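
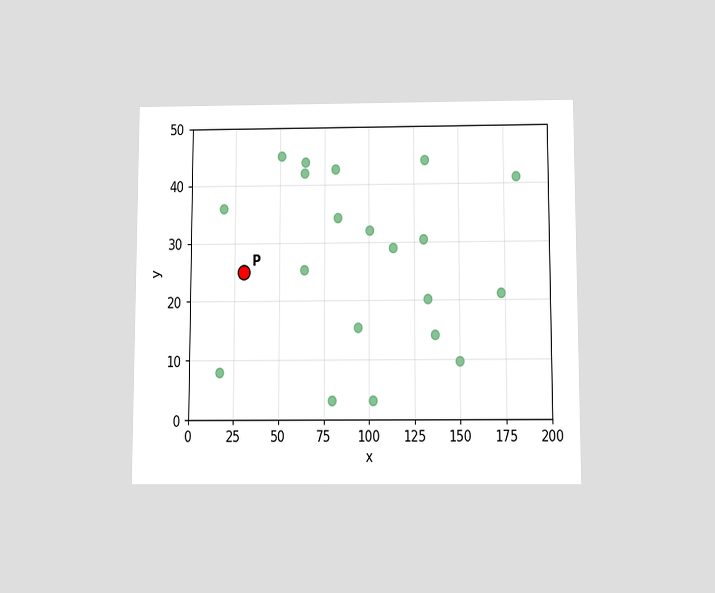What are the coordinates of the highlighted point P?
(30, 25)

The chart is viewed slightly from below. Following the gridlines from P to each axis, P sits at (30, 25).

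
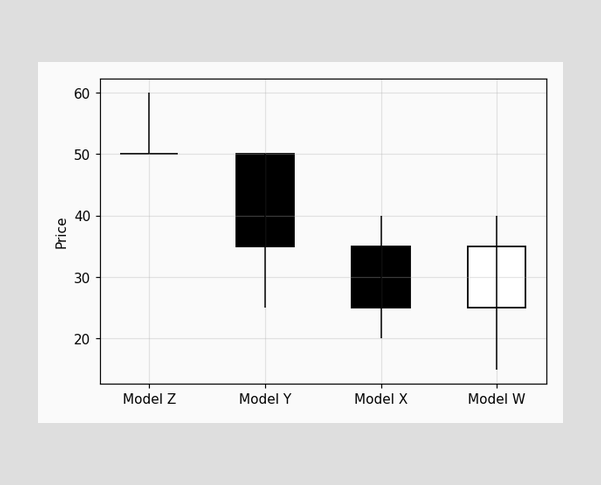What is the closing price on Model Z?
50

The Model Z candle closes at 50.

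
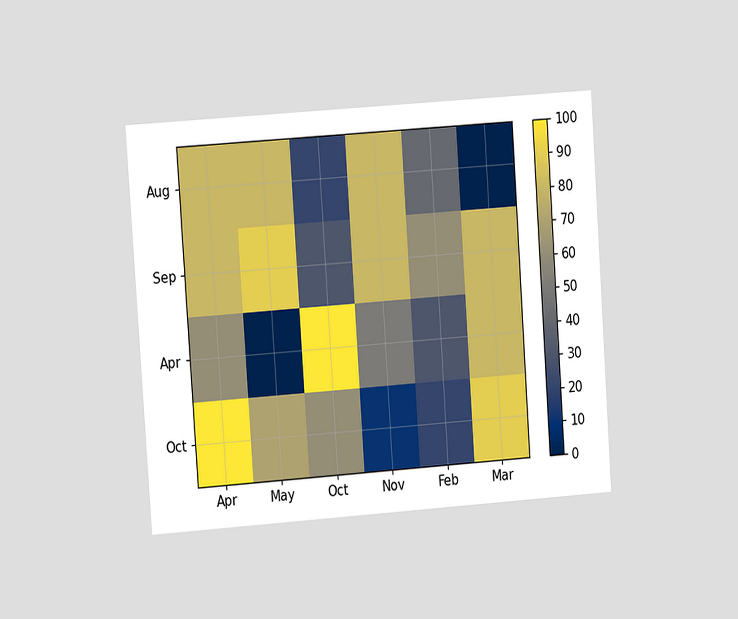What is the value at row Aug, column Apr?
80

The chart is tilted about 4° counter-clockwise and viewed at a slight angle. Matching cell (Aug, Apr) against the colorbar gives 80.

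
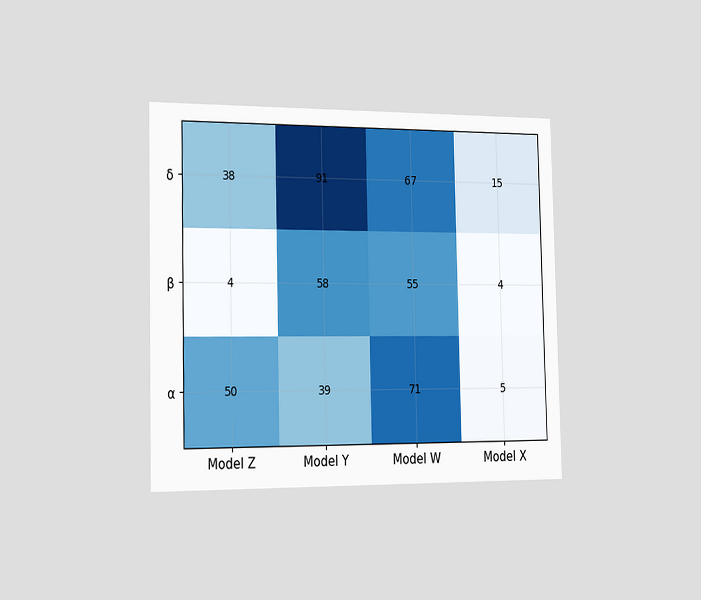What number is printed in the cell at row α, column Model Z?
The chart is viewed slightly from the left. The (α, Model Z) cell reads 50.

50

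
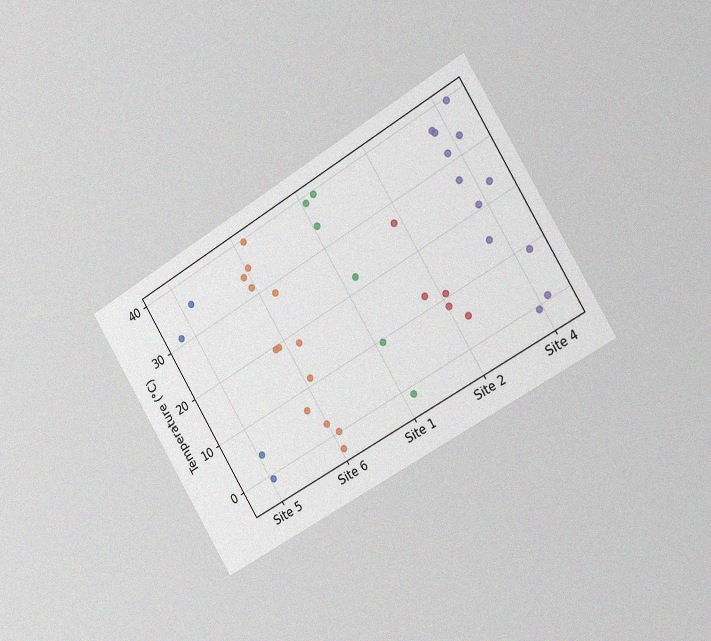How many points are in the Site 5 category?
4

The chart is tilted about 31° counter-clockwise and viewed slightly from the right, with some photo noise. Counting the markers in the Site 5 column gives 4.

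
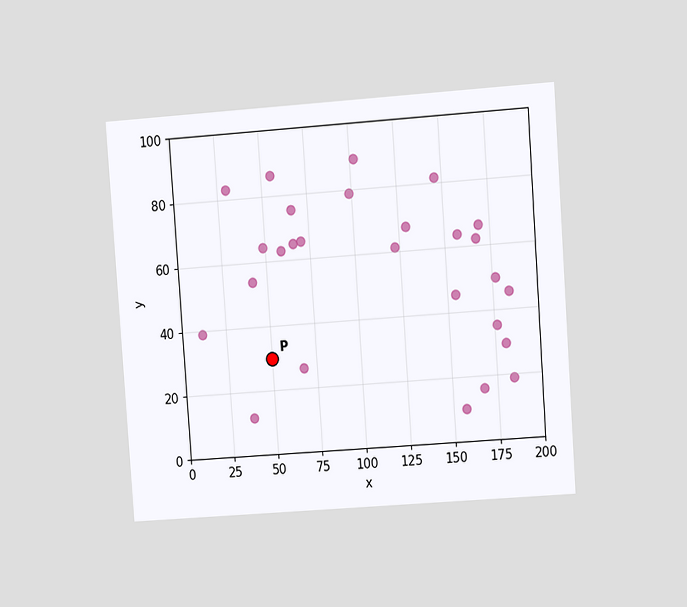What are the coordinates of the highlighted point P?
(50, 30)

The chart is tilted about 4° counter-clockwise and viewed at a slight angle. Following the gridlines from P to each axis, P sits at (50, 30).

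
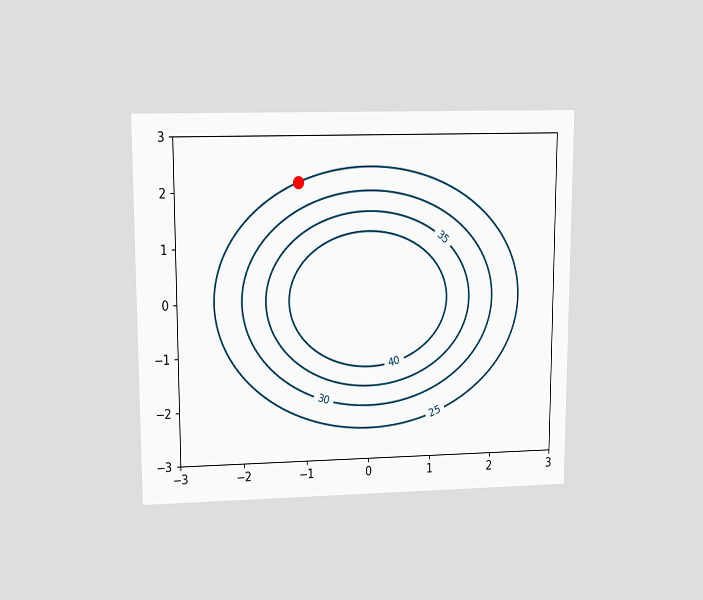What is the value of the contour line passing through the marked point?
The chart is viewed at a slight angle. The marked point sits on the contour labelled 25.

25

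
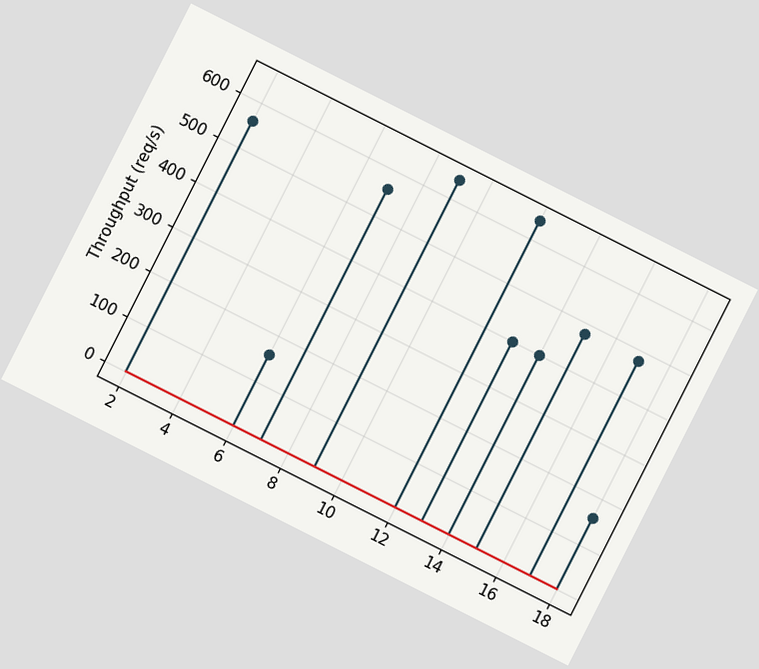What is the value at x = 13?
400req/s

The chart is tilted about 27° clockwise. The stem at x=13 reaches 400req/s.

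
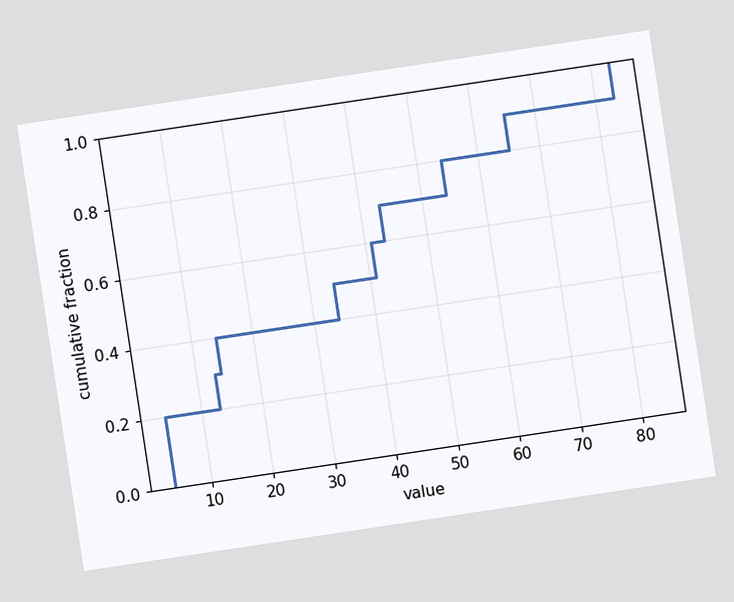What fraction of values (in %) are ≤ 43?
70%

The chart is tilted about 9° counter-clockwise. At x=43 the ECDF step is at 70%.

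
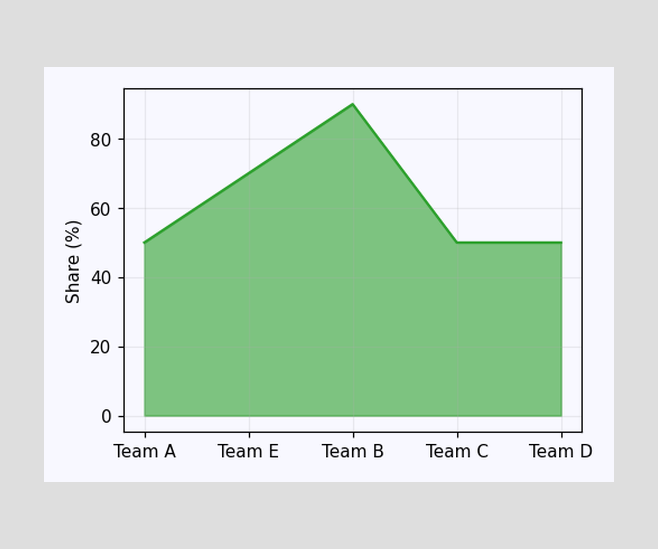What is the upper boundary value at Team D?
At Team D the upper boundary is at 50%.

50%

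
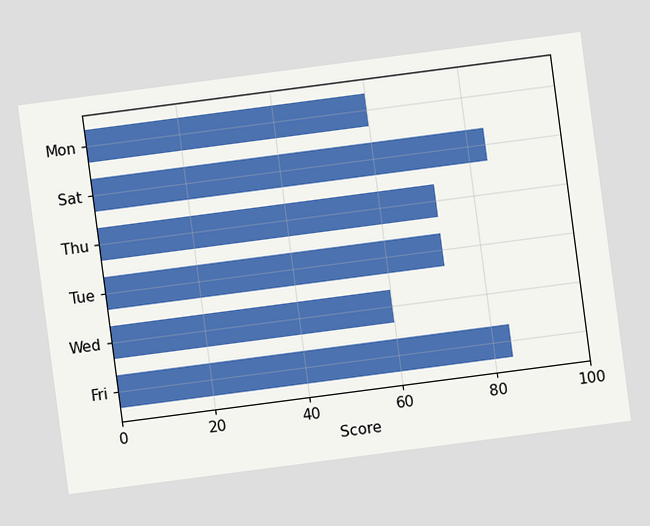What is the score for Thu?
72

The chart is tilted about 7° counter-clockwise. Reading along the chart's x-axis, the Thu bar reaches 72.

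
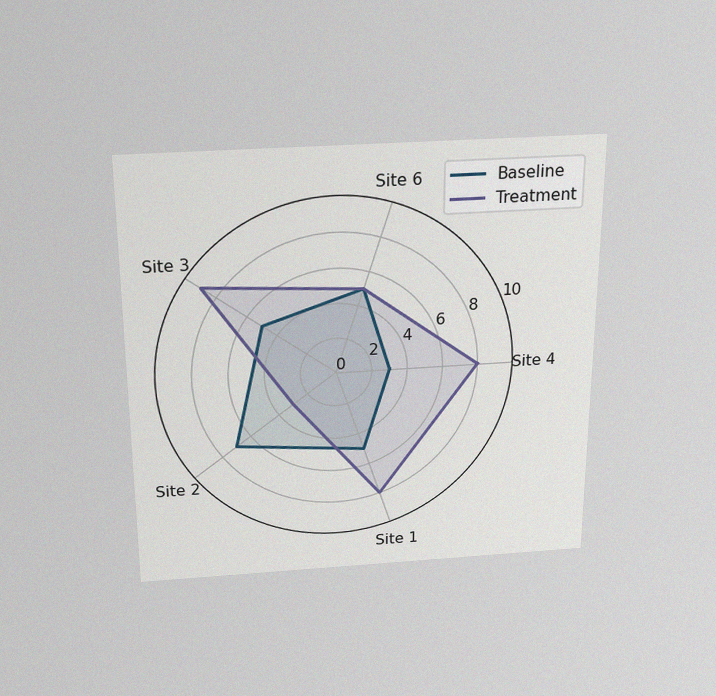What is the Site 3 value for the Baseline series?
The chart is viewed slightly from above, with some photo noise. On the Site 3 axis, Baseline reaches 5.

5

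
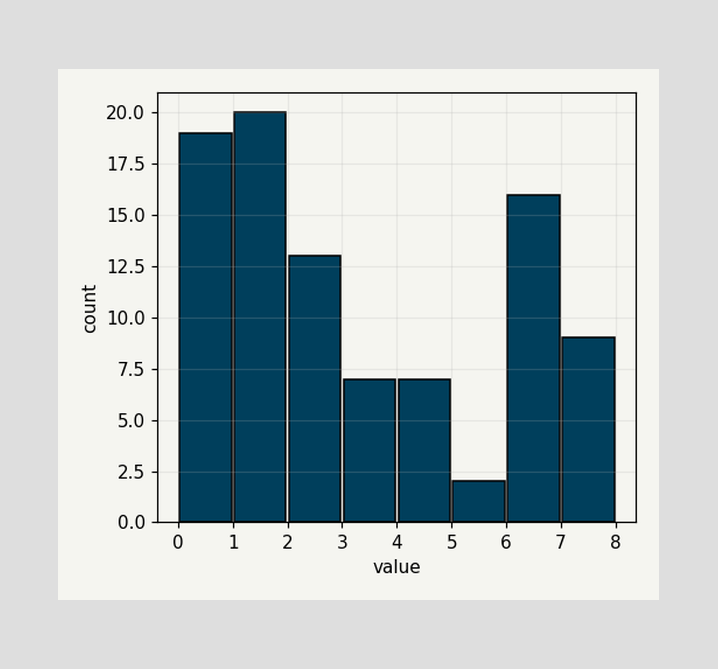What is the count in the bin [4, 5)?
7

The [4, 5) bin has height 7.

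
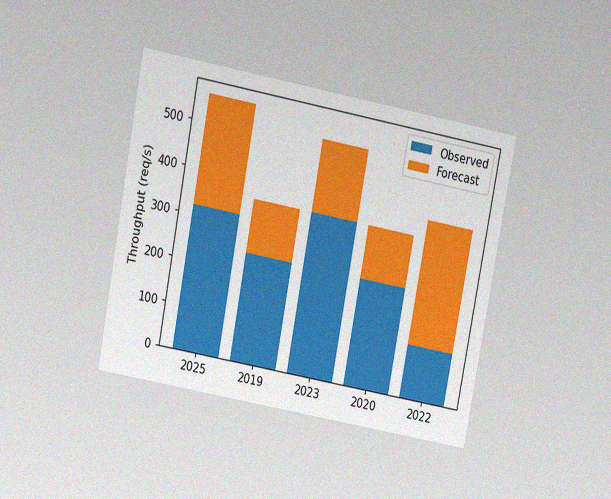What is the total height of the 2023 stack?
520req/s

The chart is tilted about 11° clockwise and viewed at a slight angle, with some photo noise. The 2023 stack's top reaches 520req/s on the y-axis.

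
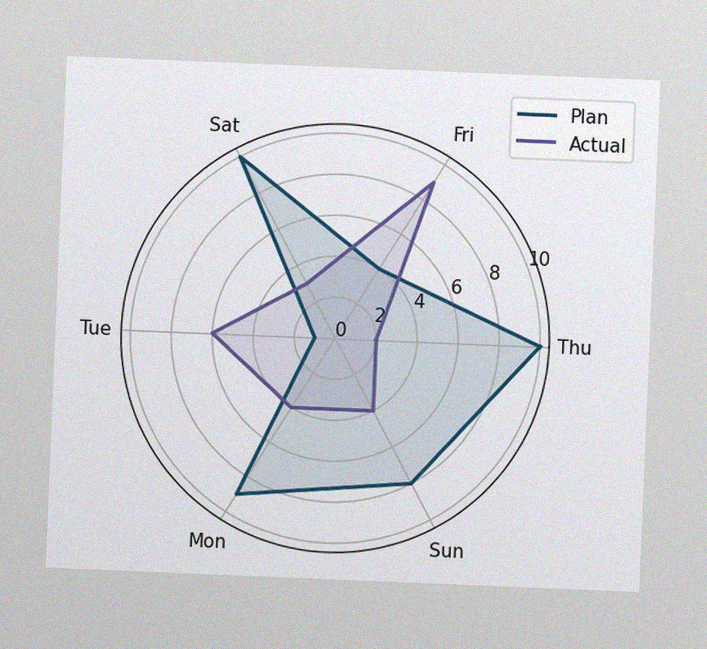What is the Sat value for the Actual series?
3

The chart is tilted about 2° clockwise, with some photo noise. On the Sat axis, Actual reaches 3.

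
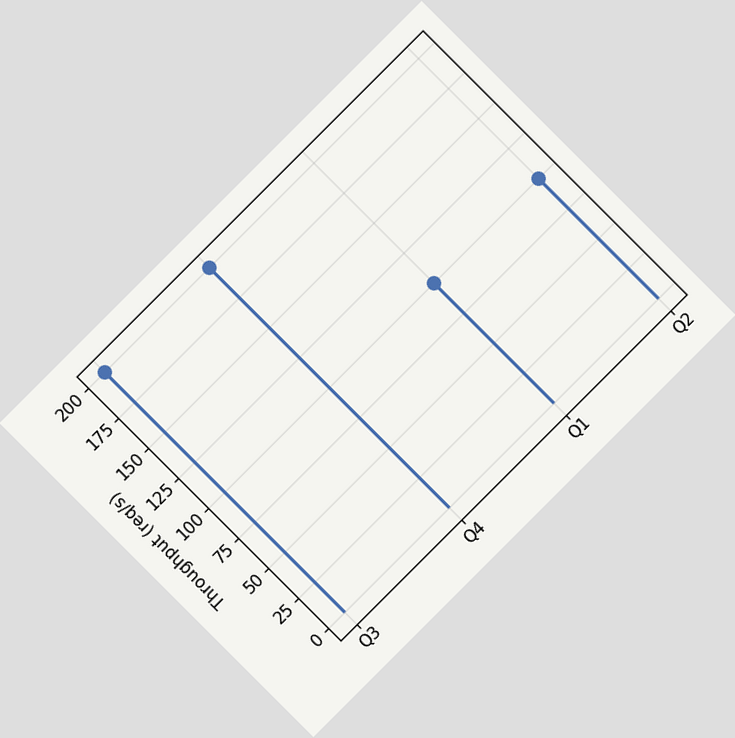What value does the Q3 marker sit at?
200req/s

The chart is tilted about 45° counter-clockwise. The Q3 marker sits at 200req/s.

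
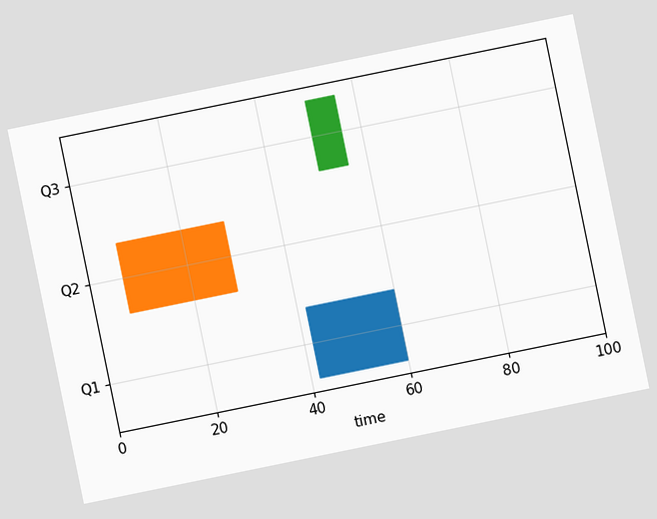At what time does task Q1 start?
The chart is tilted about 12° counter-clockwise. The Q1 bar begins at t=42.

42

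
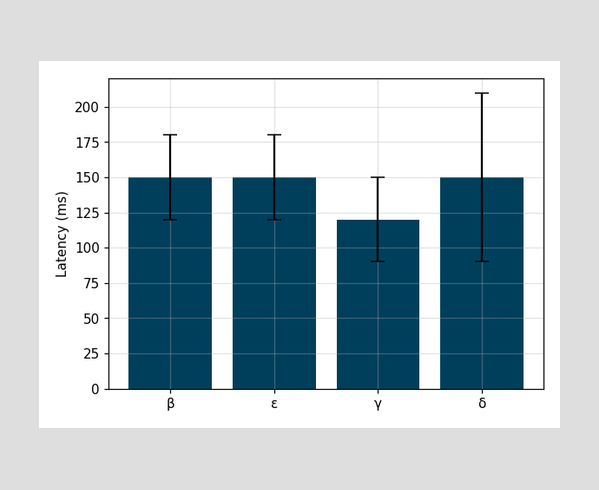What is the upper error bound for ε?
The ε bar's upper whisker reaches 180ms.

180ms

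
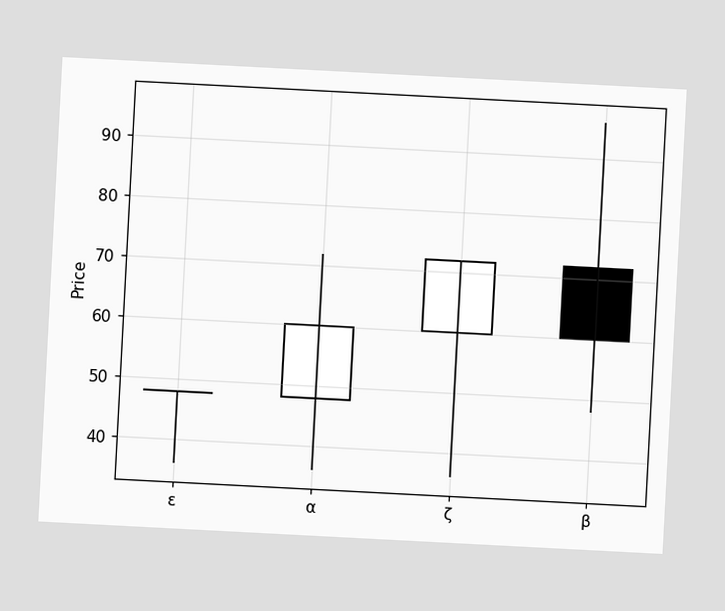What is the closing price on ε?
The chart is tilted about 3° clockwise. The ε candle closes at 48.

48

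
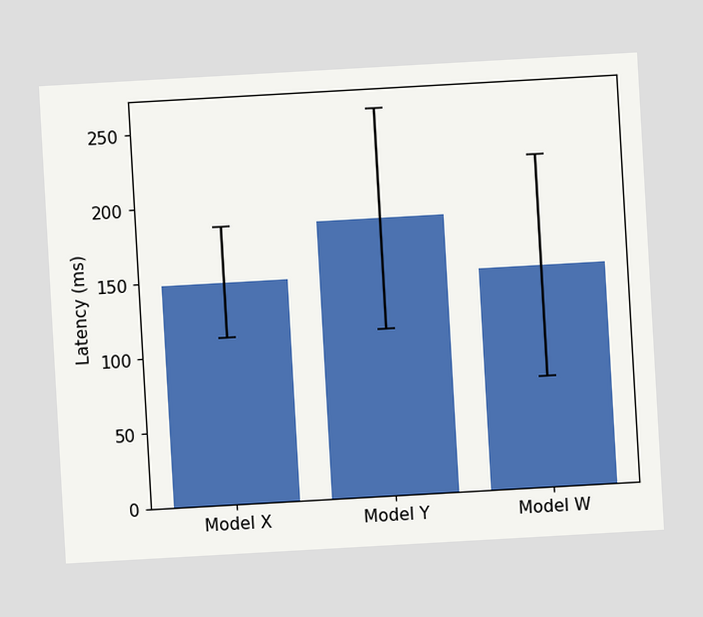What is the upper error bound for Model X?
185ms

The chart is tilted about 3° counter-clockwise. The Model X bar's upper whisker reaches 185ms.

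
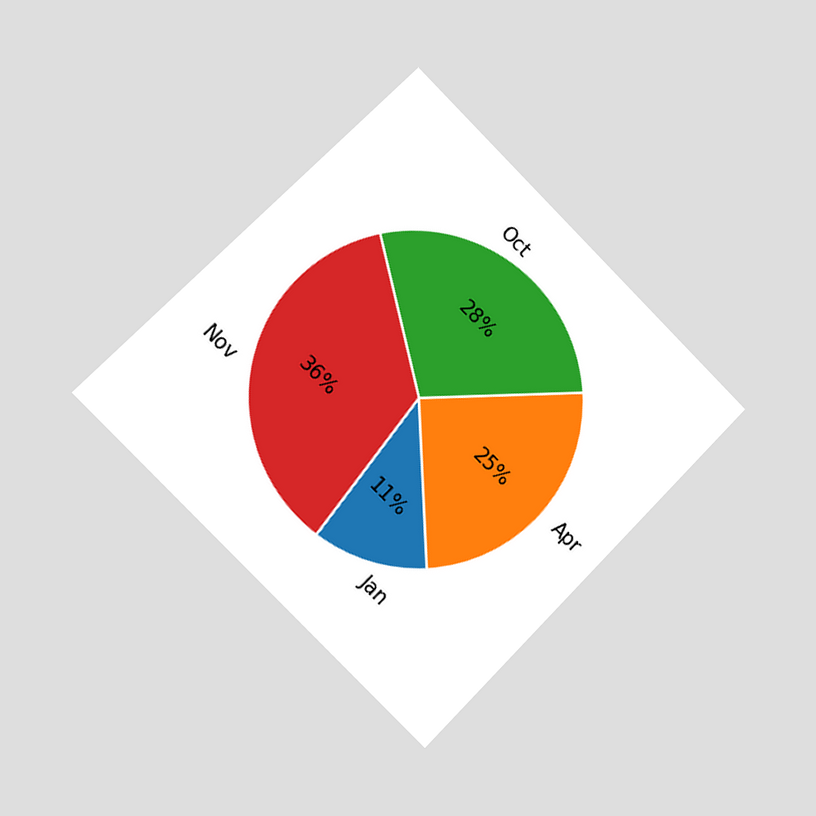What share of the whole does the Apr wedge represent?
The chart is tilted about 45° clockwise and viewed slightly from the left. The Apr slice takes up 25% of the pie.

25%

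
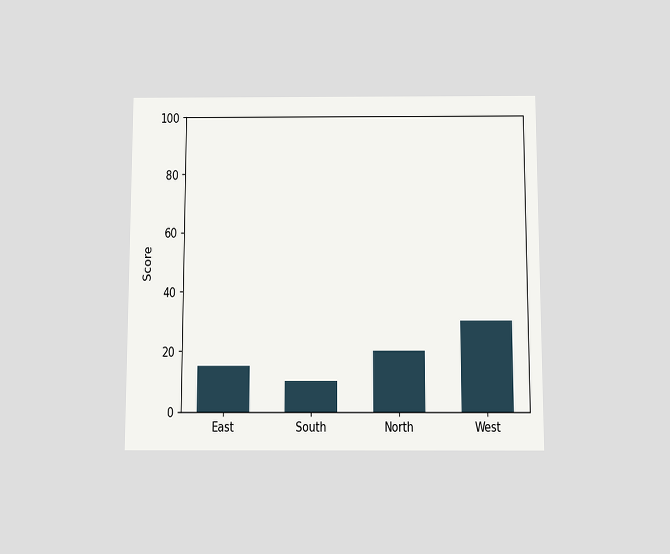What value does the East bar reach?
15

The chart is viewed slightly from below. Reading along the chart's y-axis, the East bar reaches 15.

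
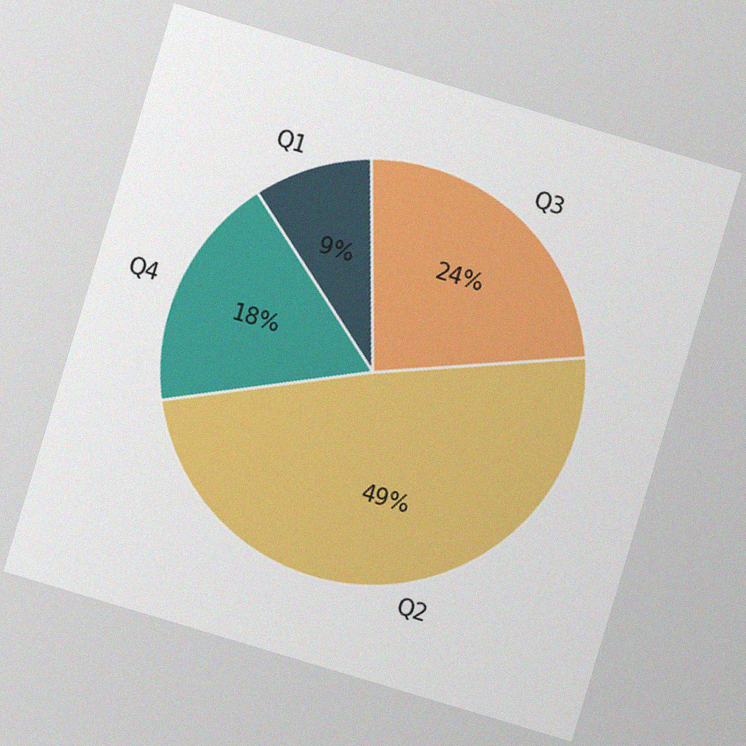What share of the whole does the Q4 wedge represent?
The chart is tilted about 17° clockwise, with some photo noise. The Q4 slice takes up 18% of the pie.

18%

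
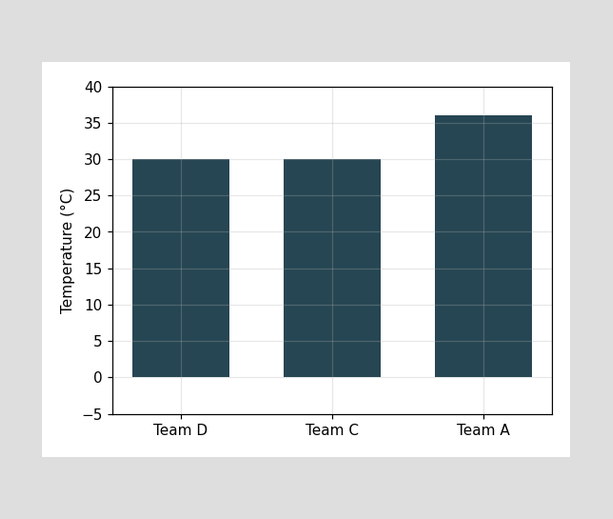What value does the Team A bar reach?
36°C

Reading along the chart's y-axis, the Team A bar reaches 36°C.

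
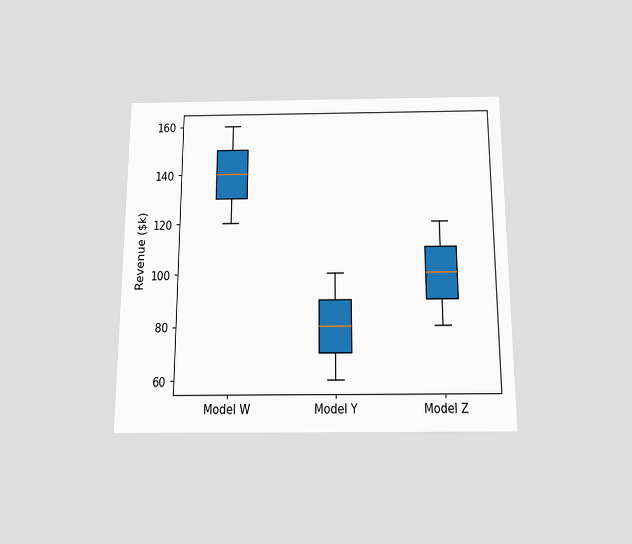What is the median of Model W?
The chart is viewed slightly from below. The median line in the Model W box sits at $140k.

$140k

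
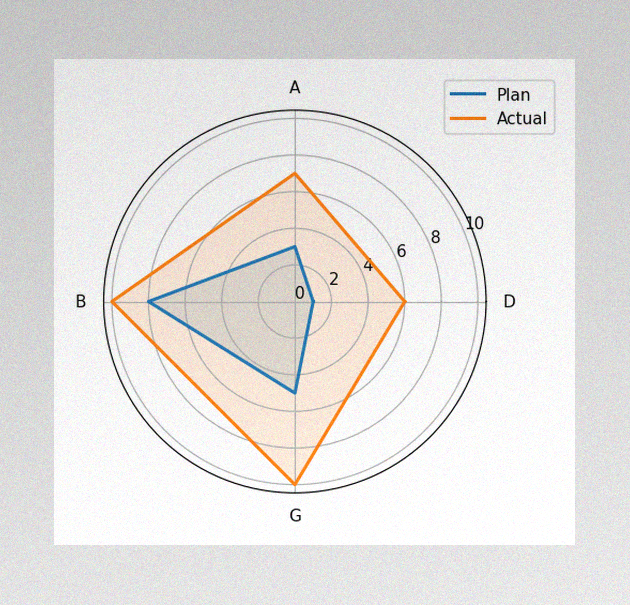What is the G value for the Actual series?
10

The image has some photo noise and uneven lighting. On the G axis, Actual reaches 10.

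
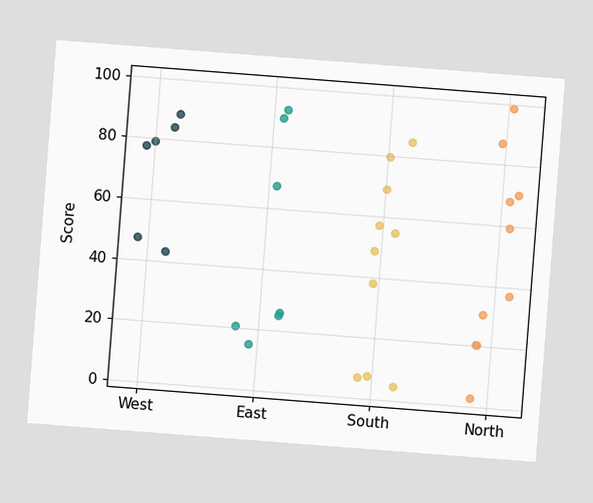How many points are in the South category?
10

The chart is tilted about 4° clockwise. Counting the markers in the South column gives 10.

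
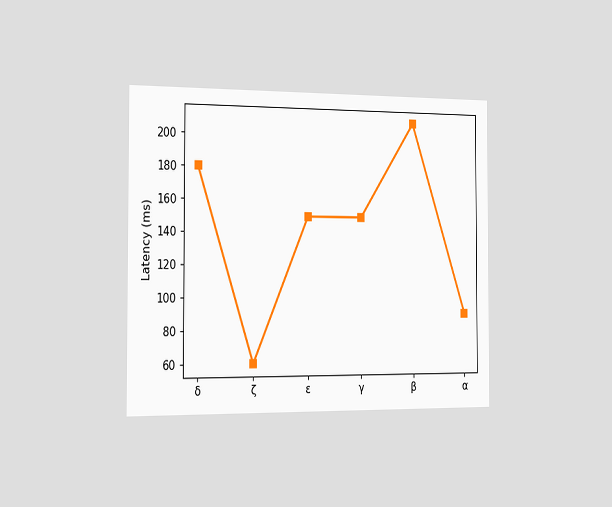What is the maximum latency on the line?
The chart is viewed slightly from the left. The highest point is at β, and reading across to the y-axis gives 210ms.

210ms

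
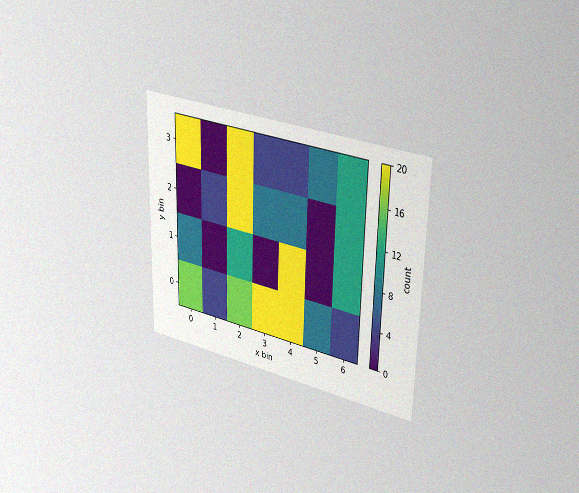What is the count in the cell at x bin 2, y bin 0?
16

The chart is viewed slightly from the right, with some photo noise. Matching the cell (2, 0) against the colorbar gives 16.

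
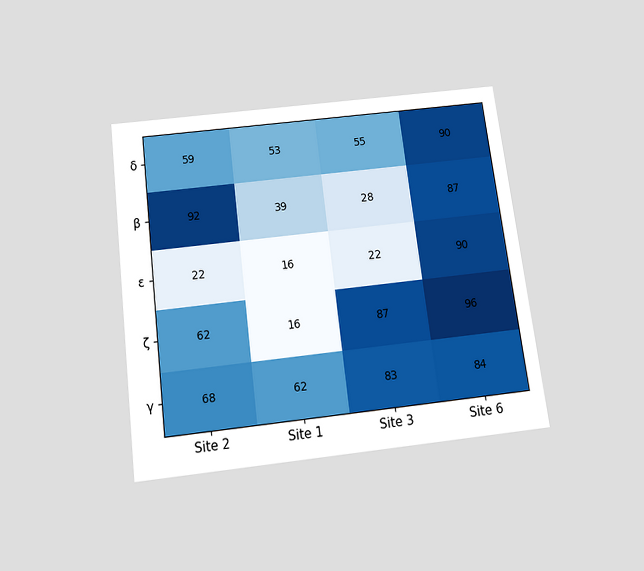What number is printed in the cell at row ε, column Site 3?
The chart is tilted about 7° counter-clockwise and viewed slightly from below. The (ε, Site 3) cell reads 22.

22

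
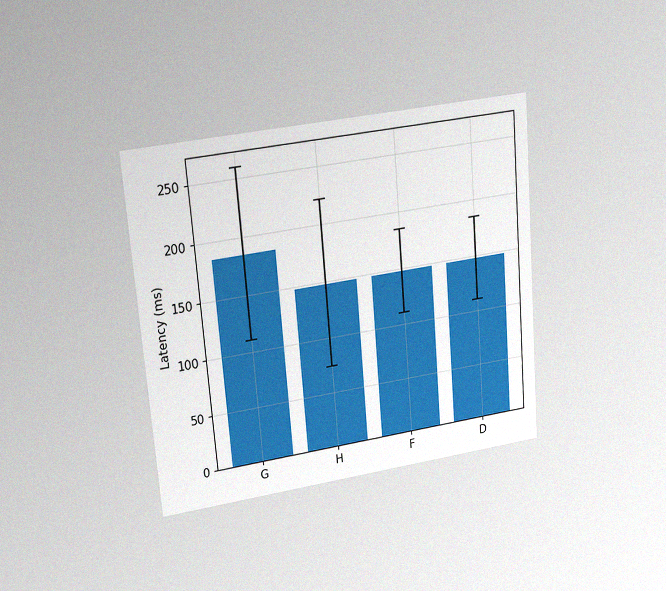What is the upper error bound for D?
185ms

The chart is tilted about 5° counter-clockwise and viewed at a slight angle, with some photo noise. The D bar's upper whisker reaches 185ms.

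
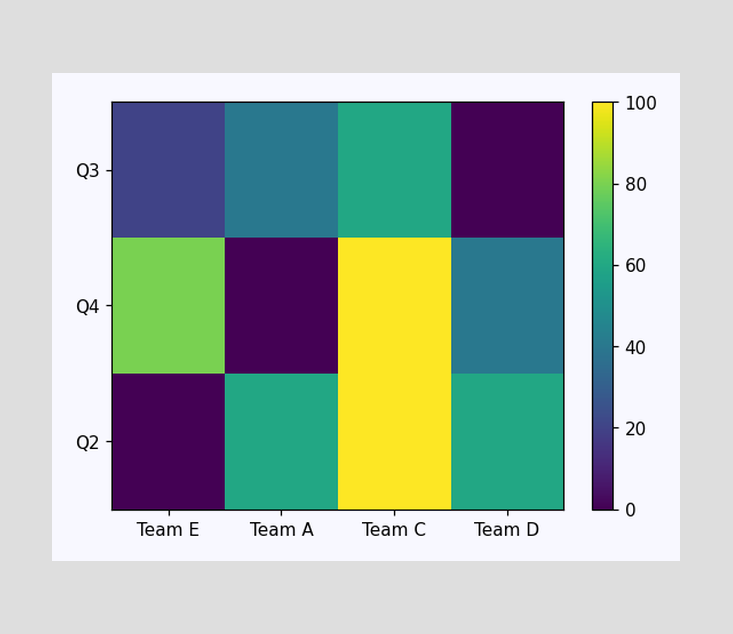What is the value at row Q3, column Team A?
Matching cell (Q3, Team A) against the colorbar gives 40.

40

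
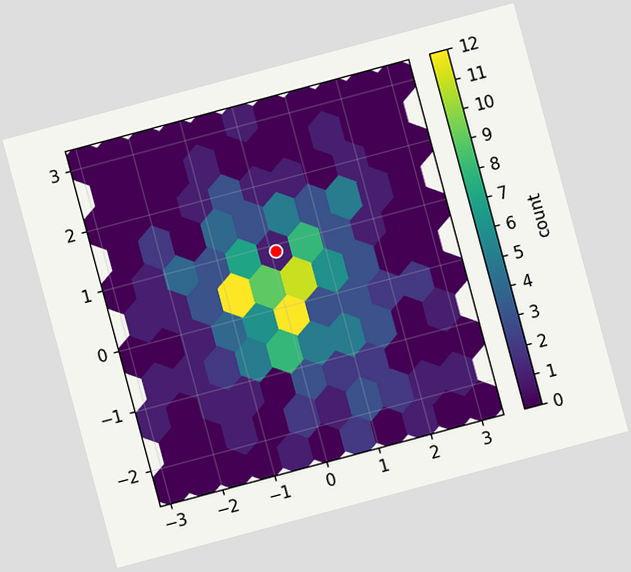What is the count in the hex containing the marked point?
1

The chart is tilted about 15° counter-clockwise. The marked hex reads 1 on the colorbar.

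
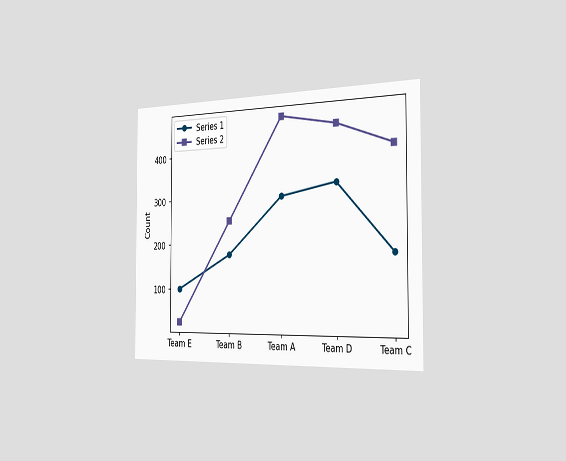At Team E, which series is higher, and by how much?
The chart is viewed slightly from the right. At Team E, Series 1 sits above the other line by 75.

Series 1, by 75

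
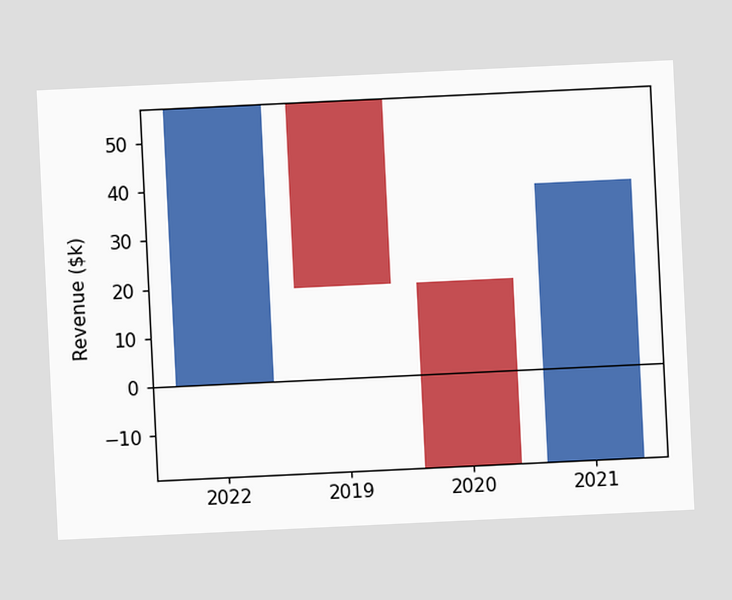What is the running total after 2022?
The chart is tilted about 3° counter-clockwise. After 2022 the running total reaches $57k.

$57k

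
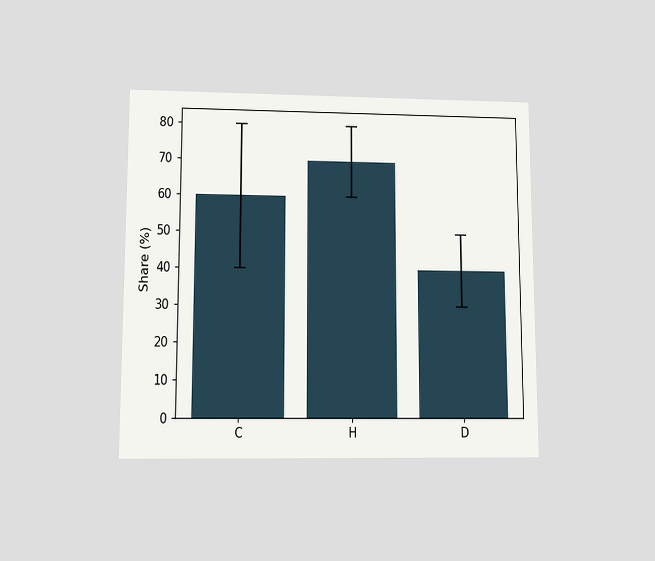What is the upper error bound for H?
80%

The chart is viewed at a slight angle. The H bar's upper whisker reaches 80%.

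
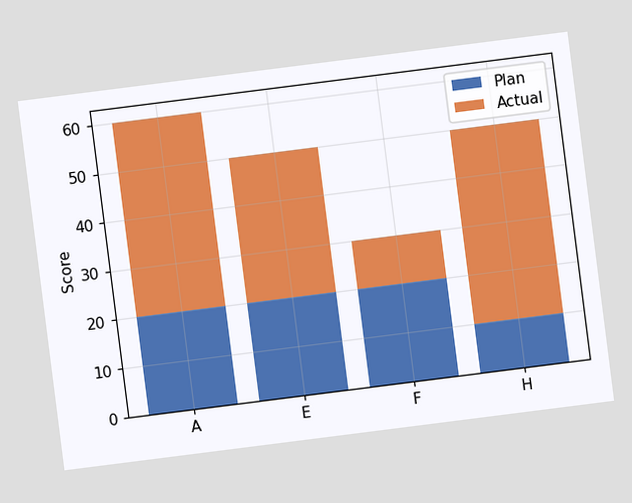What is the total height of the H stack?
50

The chart is tilted about 7° counter-clockwise. The H stack's top reaches 50 on the y-axis.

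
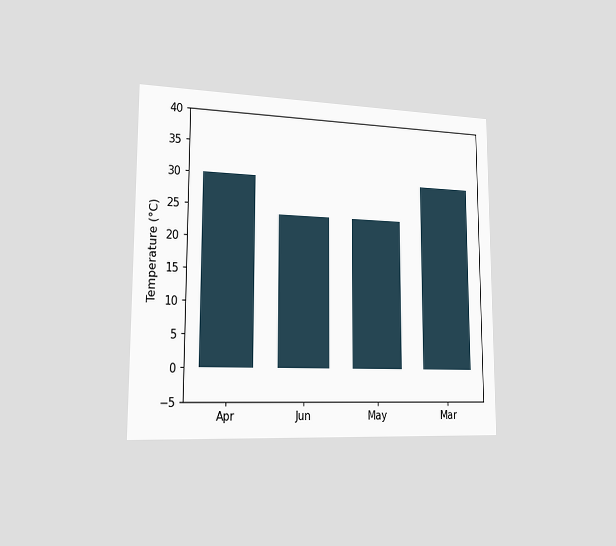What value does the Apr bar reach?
The chart is viewed slightly from the left. Reading along the chart's y-axis, the Apr bar reaches 30°C.

30°C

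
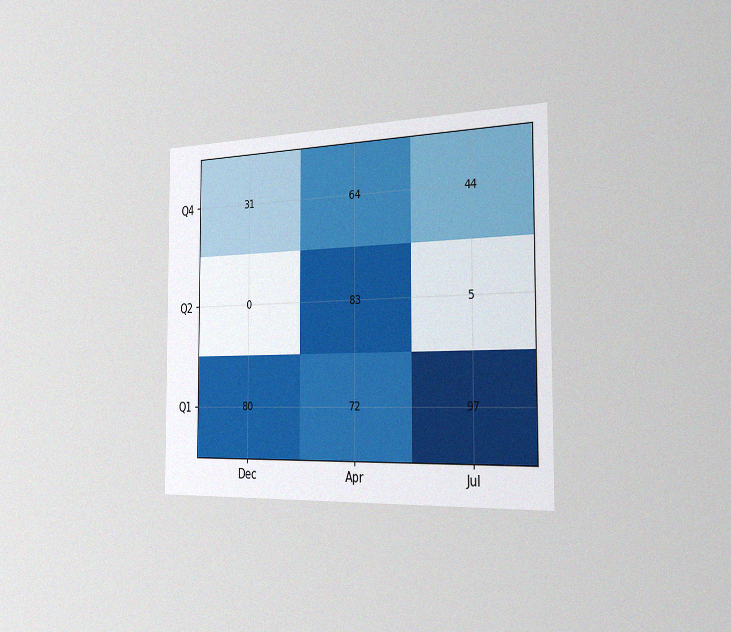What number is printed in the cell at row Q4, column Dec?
31

The chart is viewed slightly from the right, with some photo noise. The (Q4, Dec) cell reads 31.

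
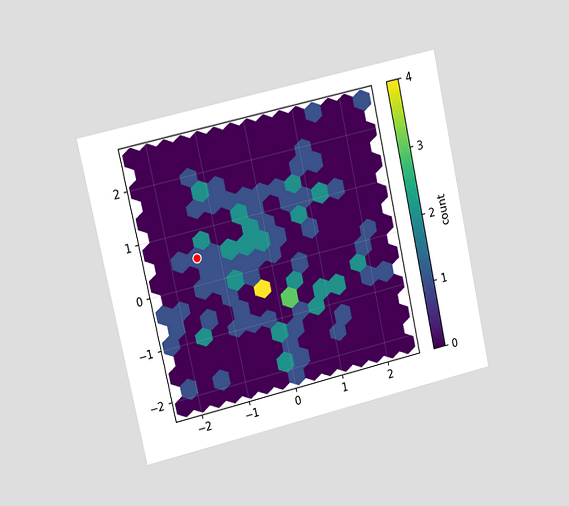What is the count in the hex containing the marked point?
The chart is tilted about 12° counter-clockwise and viewed slightly from the left. The marked hex reads 1 on the colorbar.

1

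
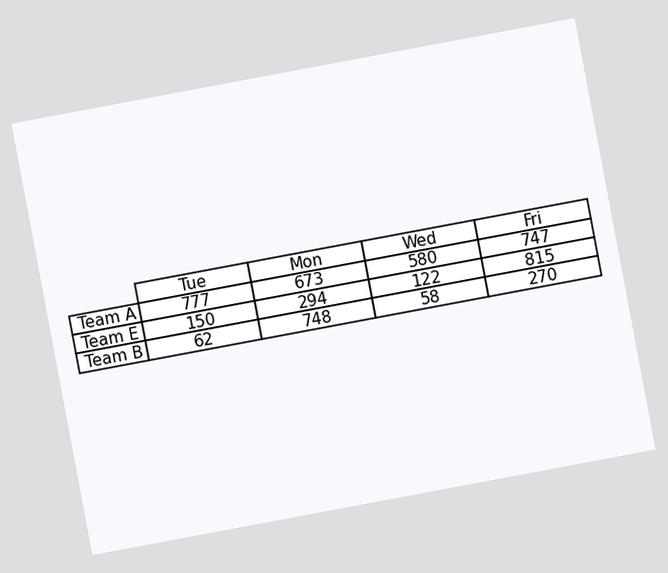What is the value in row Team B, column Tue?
The chart is tilted about 11° counter-clockwise. The (Team B, Tue) cell reads 62.

62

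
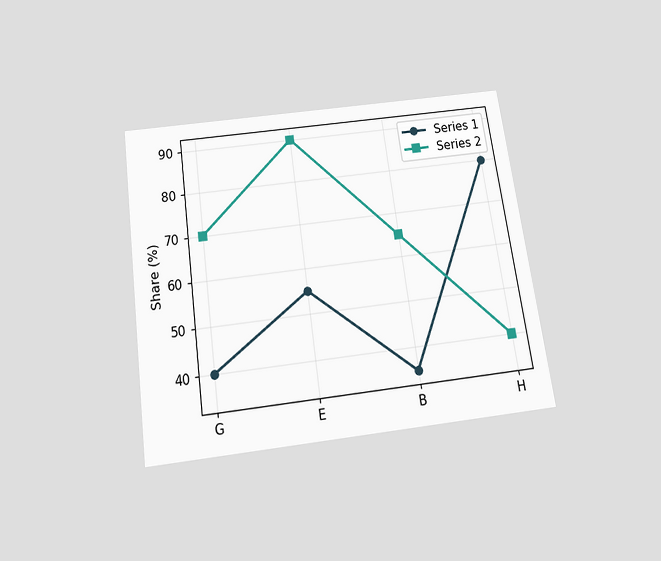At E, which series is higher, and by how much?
The chart is tilted about 8° counter-clockwise and viewed slightly from below. At E, Series 2 sits above the other line by 35%.

Series 2, by 35%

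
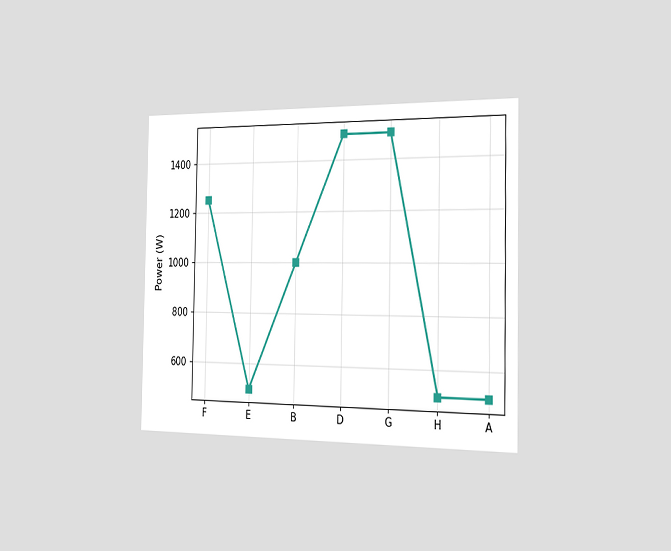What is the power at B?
The chart is viewed slightly from the right. At B, the line is at 1000W.

1000W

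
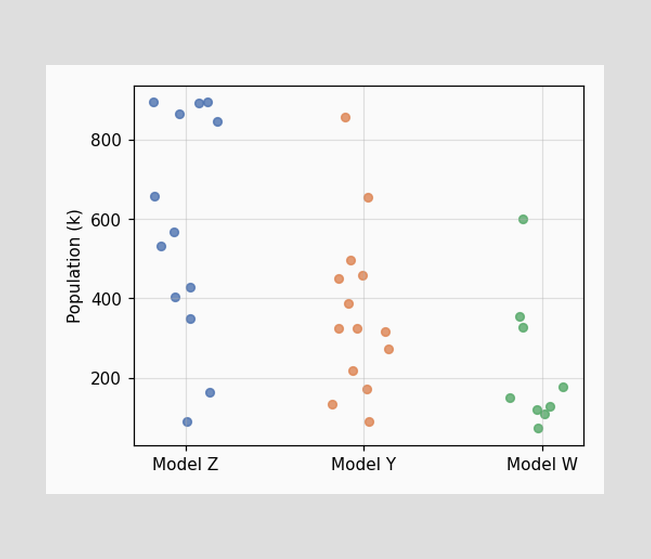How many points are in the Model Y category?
Counting the markers in the Model Y column gives 14.

14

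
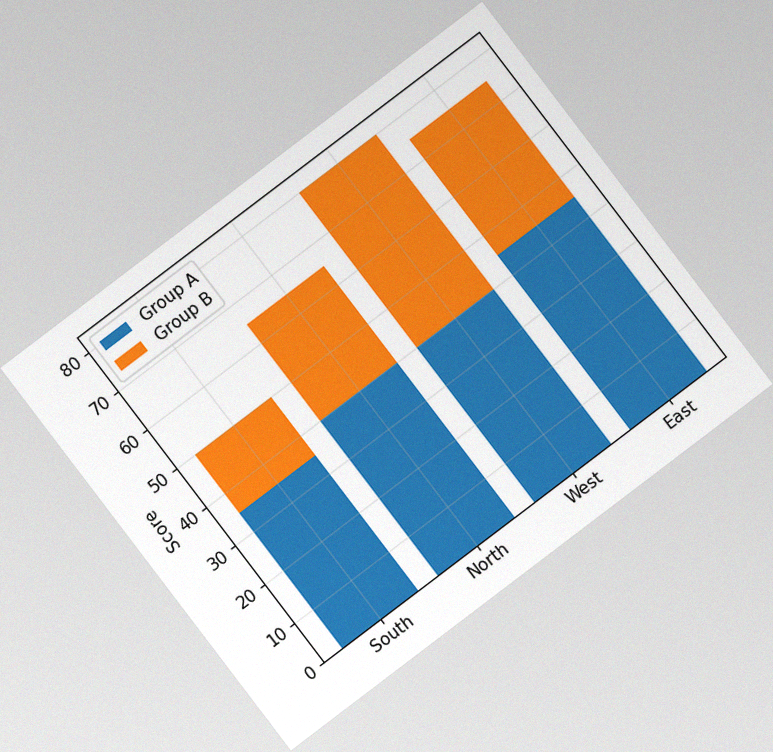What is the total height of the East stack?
75

The chart is tilted about 37° counter-clockwise, with some photo noise. The East stack's top reaches 75 on the y-axis.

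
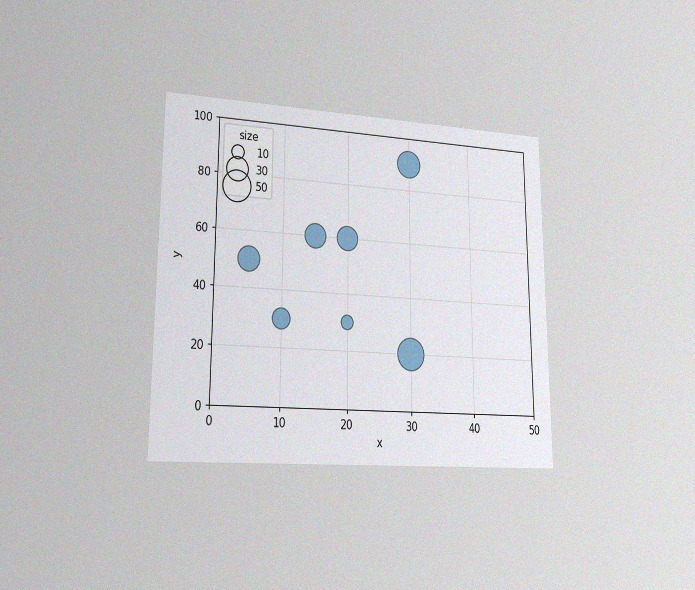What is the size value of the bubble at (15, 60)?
The chart is viewed slightly from the left, with some photo noise. Matching the bubble at (15, 60) against the size legend gives 30.

30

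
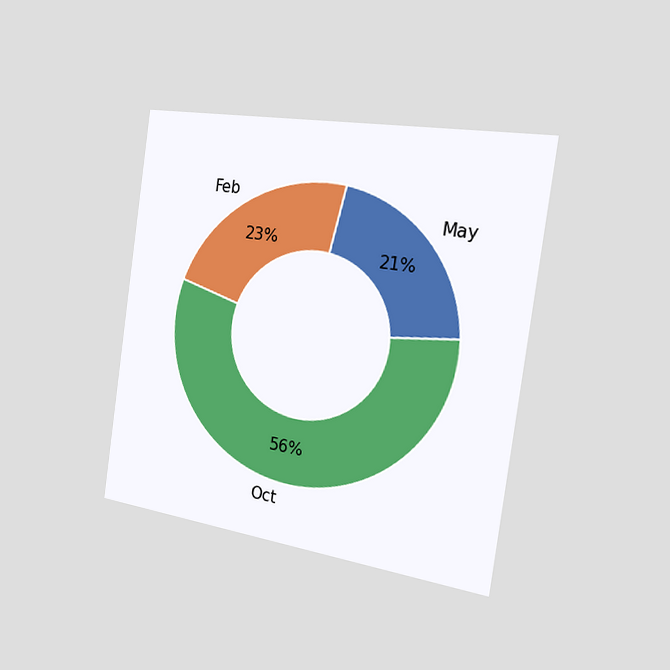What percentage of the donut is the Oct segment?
56%

The chart is tilted about 8° clockwise and viewed slightly from the right. The Oct segment takes up 56% of the ring.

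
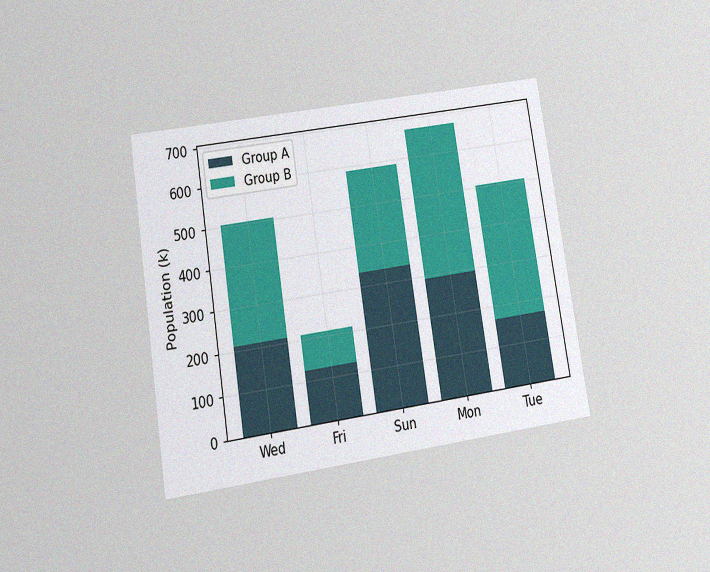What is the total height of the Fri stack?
The chart is tilted about 9° counter-clockwise and viewed slightly from below, with some photo noise. The Fri stack's top reaches 210k on the y-axis.

210k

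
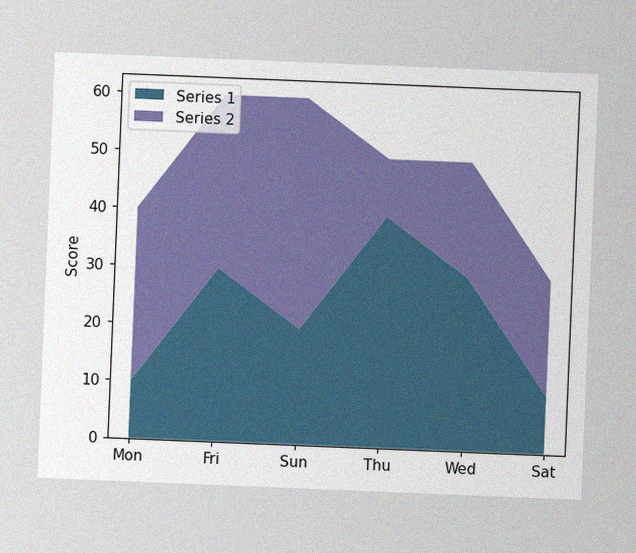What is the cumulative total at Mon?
40

The chart is tilted about 2° clockwise, with some photo noise. The stacked total at Mon reaches 40.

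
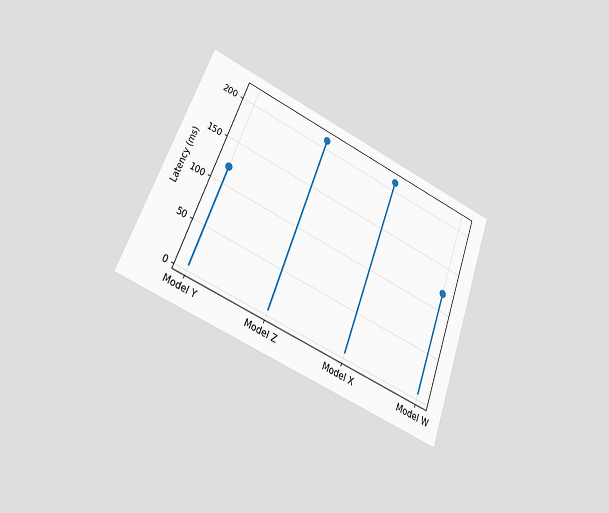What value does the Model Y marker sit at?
The chart is tilted about 21° clockwise and viewed at a slight angle. The Model Y marker sits at 120ms.

120ms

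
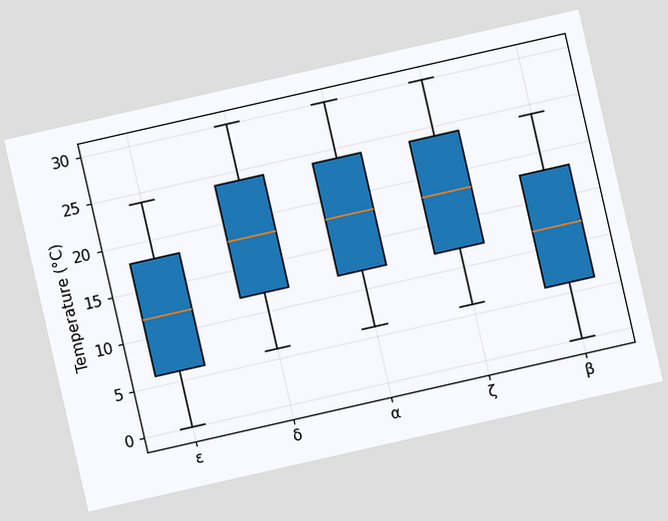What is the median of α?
18°C

The chart is tilted about 13° counter-clockwise. The median line in the α box sits at 18°C.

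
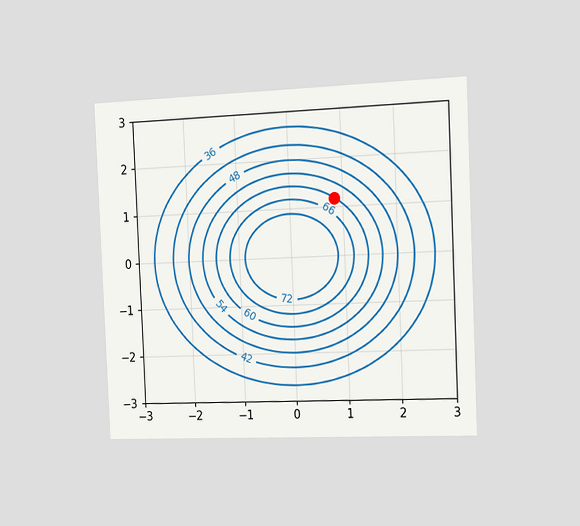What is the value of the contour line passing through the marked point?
The chart is tilted about 2° counter-clockwise and viewed slightly from the right. The marked point sits on the contour labelled 60.

60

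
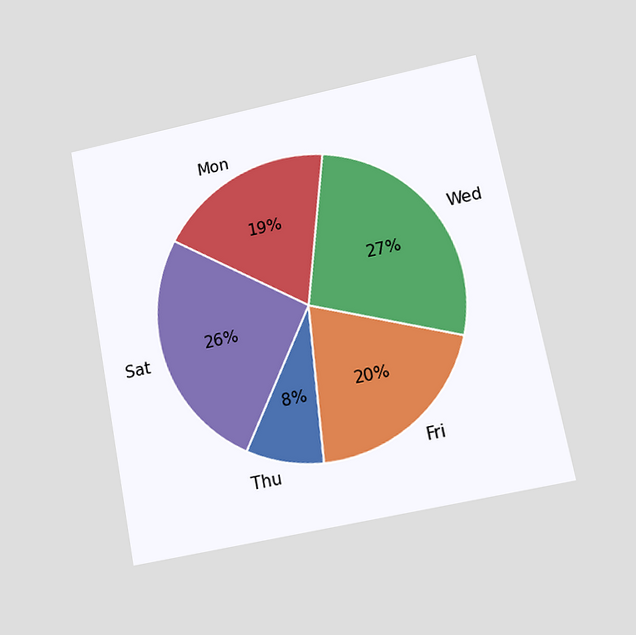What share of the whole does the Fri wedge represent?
20%

The chart is tilted about 11° counter-clockwise and viewed at a slight angle. The Fri slice takes up 20% of the pie.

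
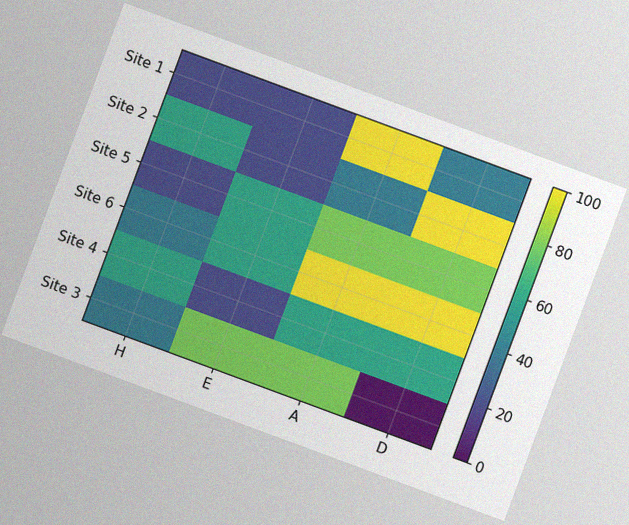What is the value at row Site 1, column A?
The chart is tilted about 20° clockwise, with some photo noise. Matching cell (Site 1, A) against the colorbar gives 100.

100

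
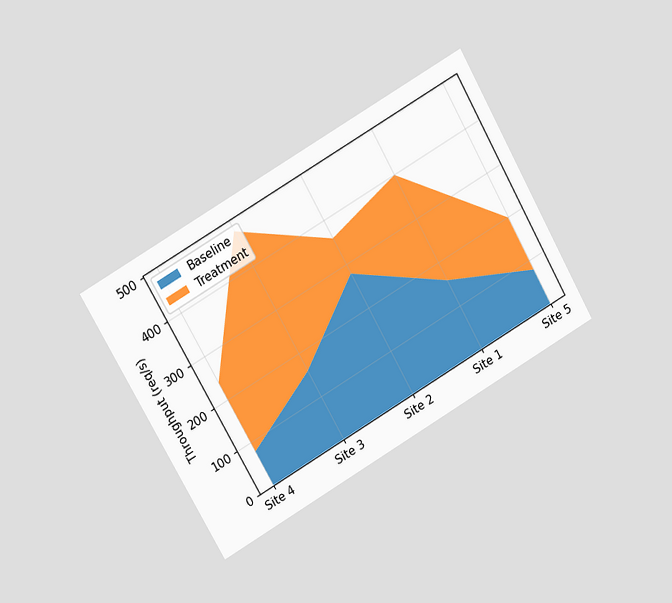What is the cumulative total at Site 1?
400req/s

The chart is tilted about 30° counter-clockwise and viewed at a slight angle. The stacked total at Site 1 reaches 400req/s.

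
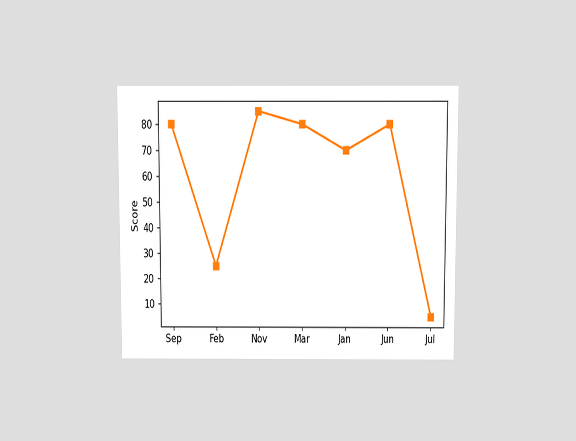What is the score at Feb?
The chart is viewed slightly from above. At Feb, the line is at 25.

25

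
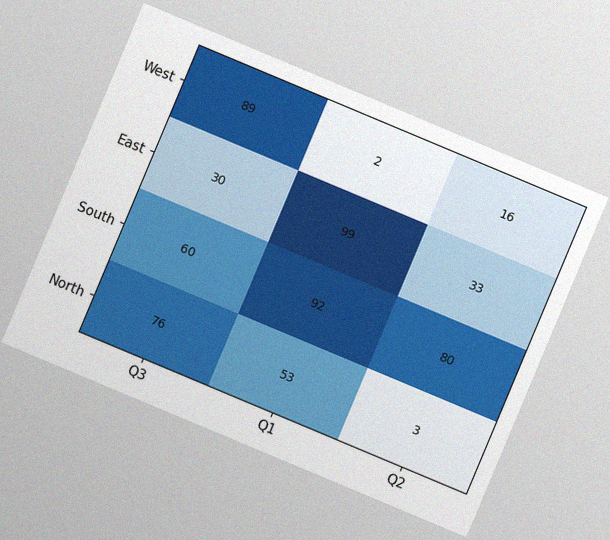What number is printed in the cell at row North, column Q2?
3

The chart is tilted about 23° clockwise, with some photo noise. The (North, Q2) cell reads 3.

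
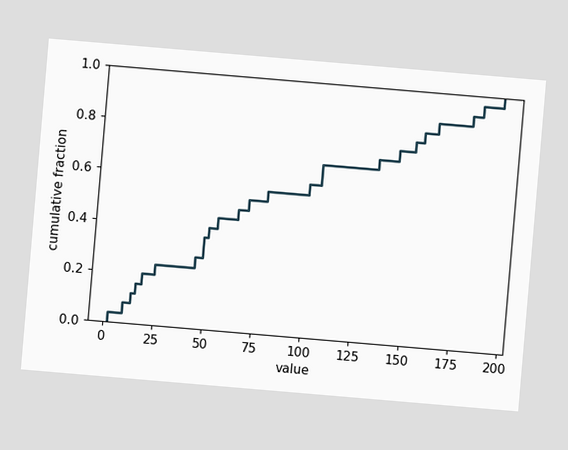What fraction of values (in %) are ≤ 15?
The chart is tilted about 5° clockwise. At x=15 the ECDF step is at 16%.

16%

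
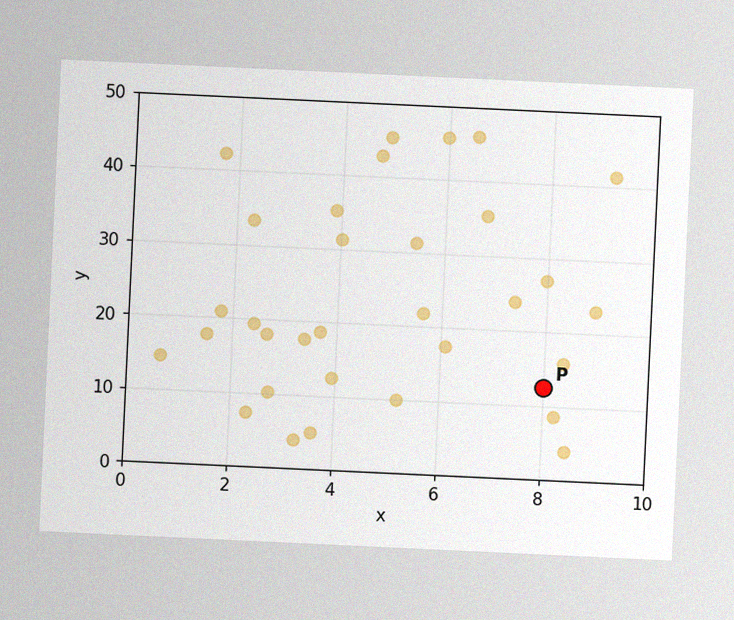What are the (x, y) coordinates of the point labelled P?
(8, 12.5)

The chart is tilted about 3° clockwise, with some photo noise. Following the gridlines from P to each axis, P sits at (8, 12.5).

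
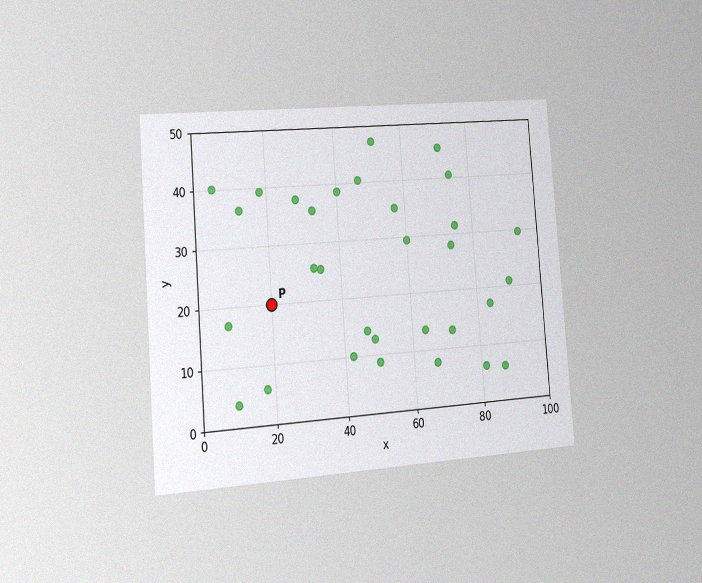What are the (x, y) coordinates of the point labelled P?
(20, 20)

The chart is tilted about 4° counter-clockwise and viewed slightly from the left, with some photo noise. Following the gridlines from P to each axis, P sits at (20, 20).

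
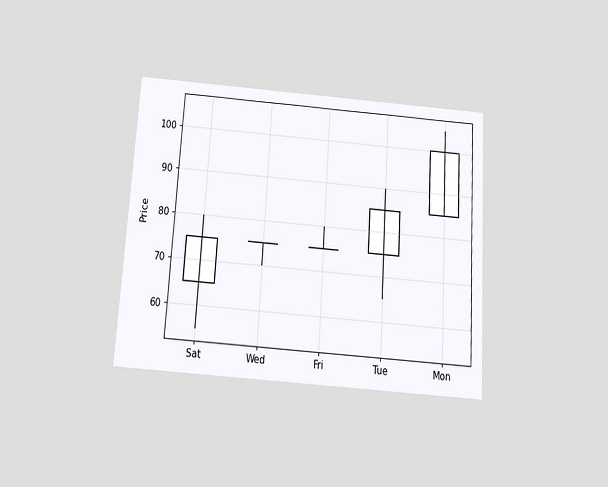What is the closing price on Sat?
75

The chart is tilted about 3° clockwise and viewed slightly from below. The Sat candle closes at 75.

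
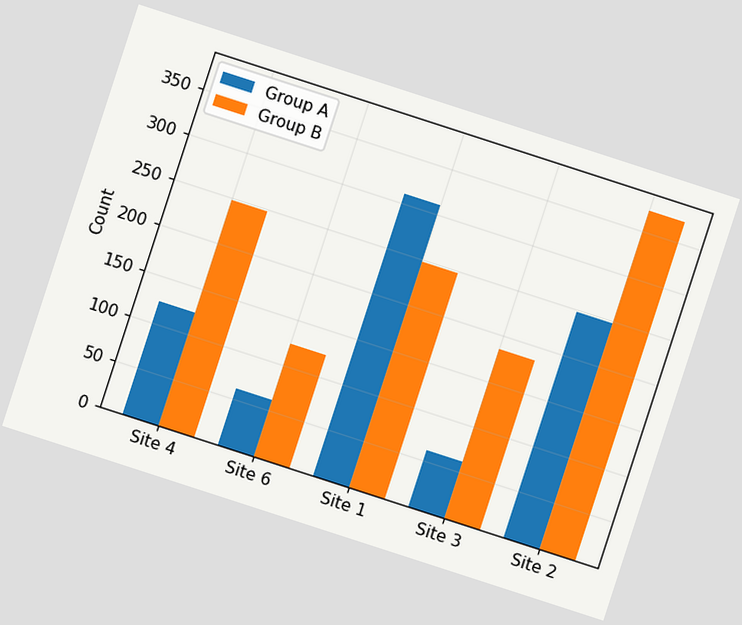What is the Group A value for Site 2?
248

The chart is tilted about 18° clockwise. The Group A bar at Site 2 reaches 248 on the y-axis.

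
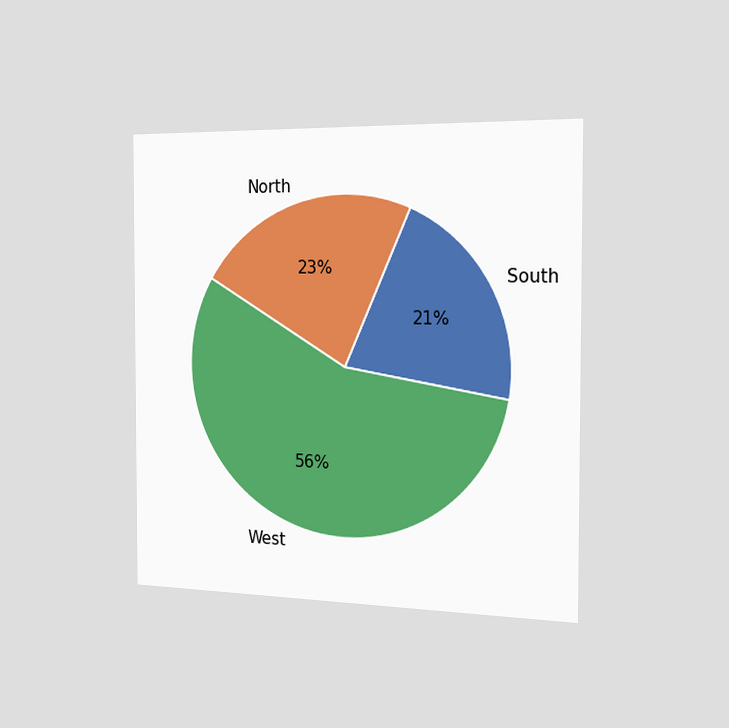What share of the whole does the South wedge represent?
The chart is viewed slightly from the right. The South slice takes up 21% of the pie.

21%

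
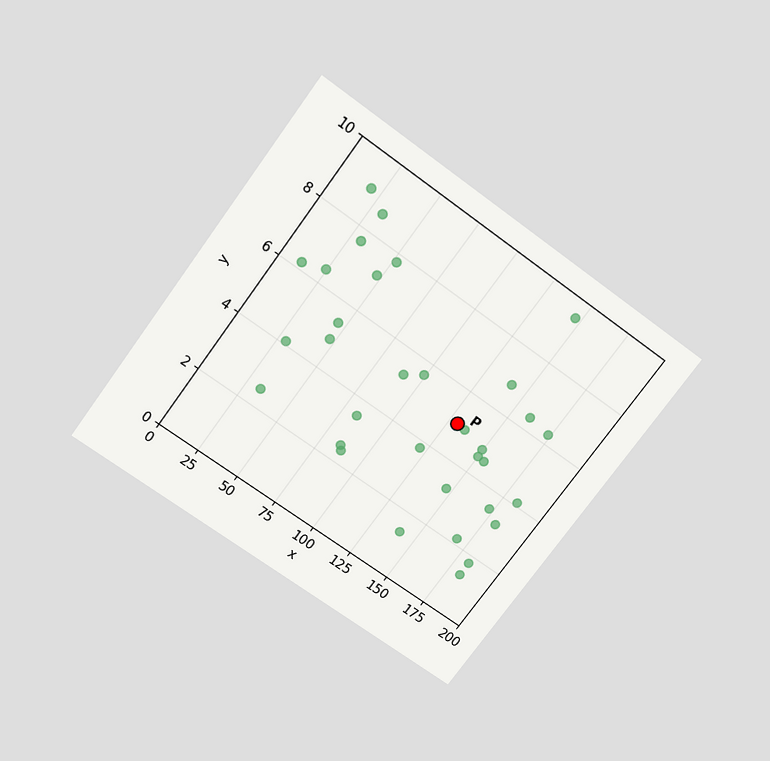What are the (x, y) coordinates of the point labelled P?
(130, 5)

The chart is tilted about 36° clockwise and viewed slightly from above. Following the gridlines from P to each axis, P sits at (130, 5).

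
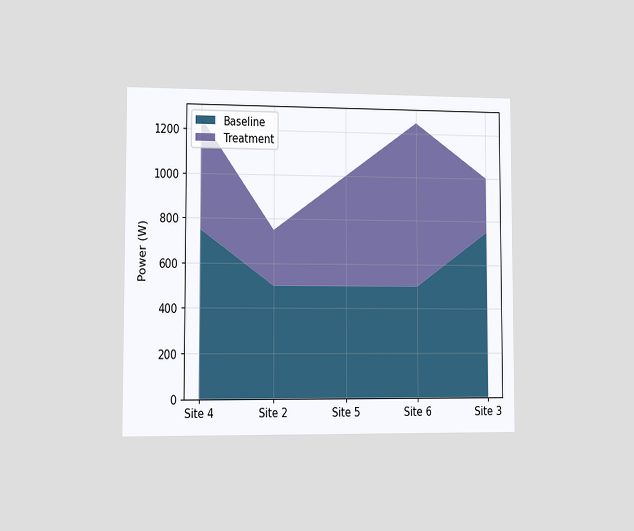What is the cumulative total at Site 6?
1250W

The chart is viewed slightly from the left. The stacked total at Site 6 reaches 1250W.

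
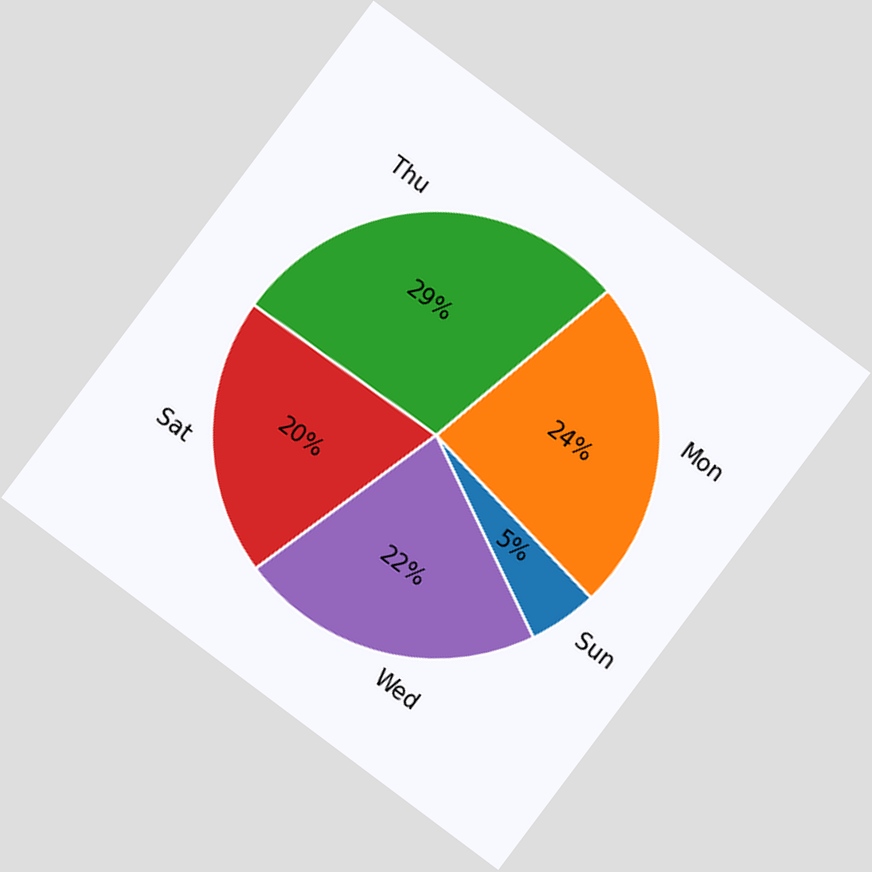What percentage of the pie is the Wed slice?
22%

The chart is tilted about 37° clockwise. The Wed slice takes up 22% of the pie.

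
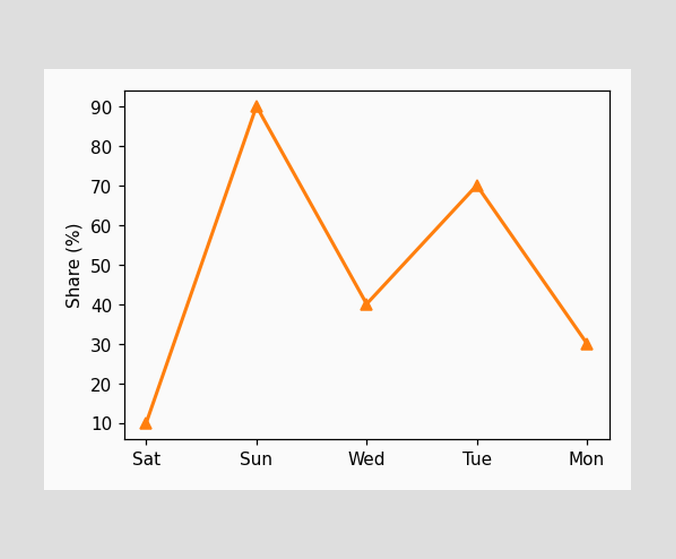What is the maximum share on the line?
The highest point is at Sun, and reading across to the y-axis gives 90%.

90%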